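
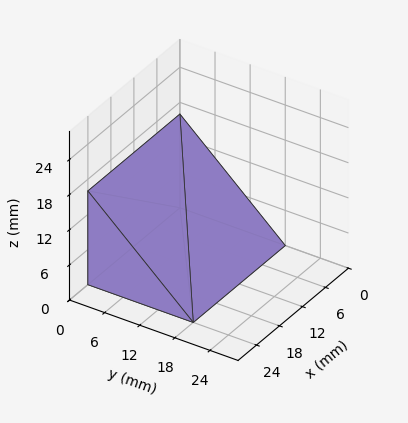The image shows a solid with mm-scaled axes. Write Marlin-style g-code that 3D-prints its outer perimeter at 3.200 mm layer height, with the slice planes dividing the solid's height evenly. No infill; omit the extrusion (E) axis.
Reading the render: the shape is a wedge (ramp): 24 × 18 mm base, rising to 16 mm along the y=0 edge and sloping linearly to z=0 at y=18 (dimensions read to the nearest mm from the axis ticks). For the g-code, the solid's height is divided into equal slices at the stated Δz and each level perimeter traced with G1 moves after a G0 lift.

; perimeter-only toolpath
G21 ; units = mm
G90 ; absolute positioning
G28 ; home
; layer 1
G0 Z3.200
G0 X0.000 Y0.000
G1 X24.000 Y0.000
G1 X24.000 Y14.400
G1 X0.000 Y14.400
G1 X0.000 Y0.000
; layer 2
G0 Z6.400
G0 X0.000 Y0.000
G1 X24.000 Y0.000
G1 X24.000 Y10.800
G1 X0.000 Y10.800
G1 X0.000 Y0.000
; layer 3
G0 Z9.600
G0 X0.000 Y0.000
G1 X24.000 Y0.000
G1 X24.000 Y7.200
G1 X0.000 Y7.200
G1 X0.000 Y0.000
; layer 4
G0 Z12.800
G0 X0.000 Y0.000
G1 X24.000 Y0.000
G1 X24.000 Y3.600
G1 X0.000 Y3.600
G1 X0.000 Y0.000
M2 ; end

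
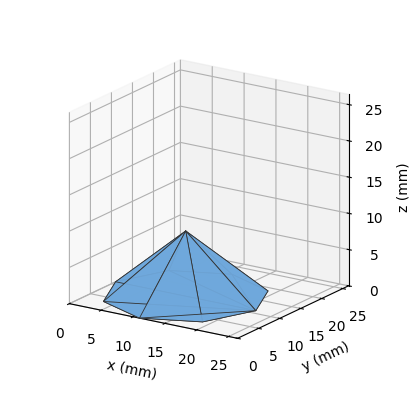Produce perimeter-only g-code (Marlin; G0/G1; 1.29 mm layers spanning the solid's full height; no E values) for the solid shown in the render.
Reading the render: the shape is a regular 8-sided pyramid, base circumscribed radius ≈ 11 mm, apex at z ≈ 9 mm (dimensions read to the nearest mm from the axis ticks). For the g-code, the solid's height is divided into equal slices at the stated Δz and each level perimeter traced with G1 moves after a G0 lift.

; perimeter-only toolpath
G21 ; units = mm
G90 ; absolute positioning
G28 ; home
; layer 1
G0 Z1.29
G0 X20.43 Y11.00
G1 X17.67 Y17.67
G1 X11.00 Y20.43
G1 X4.33 Y17.67
G1 X1.57 Y11.00
G1 X4.33 Y4.33
G1 X11.00 Y1.57
G1 X17.67 Y4.33
G1 X20.43 Y11.00
; layer 2
G0 Z2.57
G0 X18.86 Y11.00
G1 X16.56 Y16.56
G1 X11.00 Y18.86
G1 X5.44 Y16.56
G1 X3.14 Y11.00
G1 X5.44 Y5.44
G1 X11.00 Y3.14
G1 X16.56 Y5.44
G1 X18.86 Y11.00
; layer 3
G0 Z3.86
G0 X17.29 Y11.00
G1 X15.45 Y15.45
G1 X11.00 Y17.29
G1 X6.55 Y15.45
G1 X4.71 Y11.00
G1 X6.55 Y6.55
G1 X11.00 Y4.71
G1 X15.45 Y6.55
G1 X17.29 Y11.00
; layer 4
G0 Z5.14
G0 X15.71 Y11.00
G1 X14.33 Y14.33
G1 X11.00 Y15.71
G1 X7.67 Y14.33
G1 X6.29 Y11.00
G1 X7.67 Y7.67
G1 X11.00 Y6.29
G1 X14.33 Y7.67
G1 X15.71 Y11.00
; layer 5
G0 Z6.43
G0 X14.14 Y11.00
G1 X13.22 Y13.22
G1 X11.00 Y14.14
G1 X8.78 Y13.22
G1 X7.86 Y11.00
G1 X8.78 Y8.78
G1 X11.00 Y7.86
G1 X13.22 Y8.78
G1 X14.14 Y11.00
; layer 6
G0 Z7.71
G0 X12.57 Y11.00
G1 X12.11 Y12.11
G1 X11.00 Y12.57
G1 X9.89 Y12.11
G1 X9.43 Y11.00
G1 X9.89 Y9.89
G1 X11.00 Y9.43
G1 X12.11 Y9.89
G1 X12.57 Y11.00
M2 ; end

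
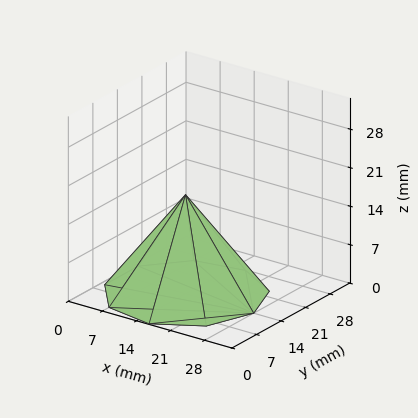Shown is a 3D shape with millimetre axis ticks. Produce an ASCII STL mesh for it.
Reading the render: the shape is a regular 9-sided pyramid, base circumscribed radius ≈ 14 mm, apex at z ≈ 18 mm (dimensions read to the nearest mm from the axis ticks). For the STL, each face is triangulated and given an outward normal.

solid part
  facet normal 0.0000 0.0000 -1.0000
    outer loop
      vertex 16.431 27.787 0.000
      vertex 24.725 22.999 0.000
      vertex 28.000 14.000 0.000
    endloop
  endfacet
  facet normal 0.0000 0.0000 -1.0000
    outer loop
      vertex 7.000 26.124 0.000
      vertex 16.431 27.787 0.000
      vertex 28.000 14.000 0.000
    endloop
  endfacet
  facet normal 0.0000 0.0000 -1.0000
    outer loop
      vertex 0.844 18.788 0.000
      vertex 7.000 26.124 0.000
      vertex 28.000 14.000 0.000
    endloop
  endfacet
  facet normal 0.0000 0.0000 -1.0000
    outer loop
      vertex 0.844 9.212 0.000
      vertex 0.844 18.788 0.000
      vertex 28.000 14.000 0.000
    endloop
  endfacet
  facet normal 0.0000 0.0000 -1.0000
    outer loop
      vertex 7.000 1.876 0.000
      vertex 0.844 9.212 0.000
      vertex 28.000 14.000 0.000
    endloop
  endfacet
  facet normal 0.0000 0.0000 -1.0000
    outer loop
      vertex 16.431 0.213 0.000
      vertex 7.000 1.876 0.000
      vertex 28.000 14.000 0.000
    endloop
  endfacet
  facet normal 0.0000 0.0000 -1.0000
    outer loop
      vertex 24.725 5.001 0.000
      vertex 16.431 0.213 0.000
      vertex 28.000 14.000 0.000
    endloop
  endfacet
  facet normal 0.7587 0.2761 0.5901
    outer loop
      vertex 28.000 14.000 0.000
      vertex 24.725 22.999 0.000
      vertex 14.000 14.000 18.000
    endloop
  endfacet
  facet normal 0.4036 0.6992 0.5901
    outer loop
      vertex 24.725 22.999 0.000
      vertex 16.431 27.787 0.000
      vertex 14.000 14.000 18.000
    endloop
  endfacet
  facet normal -0.1402 0.7951 0.5901
    outer loop
      vertex 16.431 27.787 0.000
      vertex 7.000 26.124 0.000
      vertex 14.000 14.000 18.000
    endloop
  endfacet
  facet normal -0.6185 0.5190 0.5901
    outer loop
      vertex 7.000 26.124 0.000
      vertex 0.844 18.788 0.000
      vertex 14.000 14.000 18.000
    endloop
  endfacet
  facet normal -0.8073 0.0000 0.5901
    outer loop
      vertex 0.844 18.788 0.000
      vertex 0.844 9.212 0.000
      vertex 14.000 14.000 18.000
    endloop
  endfacet
  facet normal -0.6185 -0.5190 0.5901
    outer loop
      vertex 0.844 9.212 0.000
      vertex 7.000 1.876 0.000
      vertex 14.000 14.000 18.000
    endloop
  endfacet
  facet normal -0.1402 -0.7951 0.5901
    outer loop
      vertex 7.000 1.876 0.000
      vertex 16.431 0.213 0.000
      vertex 14.000 14.000 18.000
    endloop
  endfacet
  facet normal 0.4036 -0.6992 0.5901
    outer loop
      vertex 16.431 0.213 0.000
      vertex 24.725 5.001 0.000
      vertex 14.000 14.000 18.000
    endloop
  endfacet
  facet normal 0.7587 -0.2761 0.5901
    outer loop
      vertex 24.725 5.001 0.000
      vertex 28.000 14.000 0.000
      vertex 14.000 14.000 18.000
    endloop
  endfacet
endsolid part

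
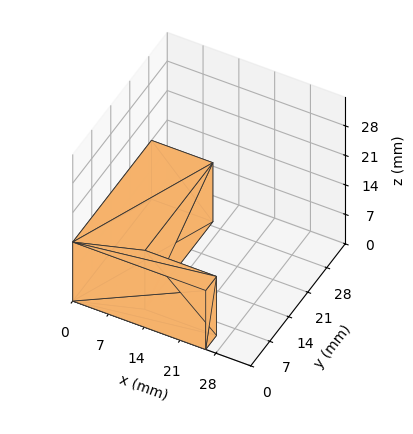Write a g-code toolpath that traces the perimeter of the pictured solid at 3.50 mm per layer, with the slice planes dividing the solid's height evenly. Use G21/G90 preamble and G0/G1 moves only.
Reading the render: the shape is an L-shaped prism: outer 26 × 29 mm, arm thicknesses ≈ 4 mm (horizontal) and 12 mm (vertical), extruded 14 mm in z (dimensions read to the nearest mm from the axis ticks). For the g-code, the solid's height is divided into equal slices at the stated Δz and each level perimeter traced with G1 moves after a G0 lift.

; perimeter-only toolpath
G21 ; units = mm
G90 ; absolute positioning
G28 ; home
; layer 1
G0 Z3.50
G0 X0.00 Y0.00
G1 X26.00 Y0.00
G1 X26.00 Y4.00
G1 X12.00 Y4.00
G1 X12.00 Y29.00
G1 X0.00 Y29.00
G1 X0.00 Y0.00
; layer 2
G0 Z7.00
G0 X0.00 Y0.00
G1 X26.00 Y0.00
G1 X26.00 Y4.00
G1 X12.00 Y4.00
G1 X12.00 Y29.00
G1 X0.00 Y29.00
G1 X0.00 Y0.00
; layer 3
G0 Z10.50
G0 X0.00 Y0.00
G1 X26.00 Y0.00
G1 X26.00 Y4.00
G1 X12.00 Y4.00
G1 X12.00 Y29.00
G1 X0.00 Y29.00
G1 X0.00 Y0.00
; layer 4
G0 Z14.00
G0 X0.00 Y0.00
G1 X26.00 Y0.00
G1 X26.00 Y4.00
G1 X12.00 Y4.00
G1 X12.00 Y29.00
G1 X0.00 Y29.00
G1 X0.00 Y0.00
M2 ; end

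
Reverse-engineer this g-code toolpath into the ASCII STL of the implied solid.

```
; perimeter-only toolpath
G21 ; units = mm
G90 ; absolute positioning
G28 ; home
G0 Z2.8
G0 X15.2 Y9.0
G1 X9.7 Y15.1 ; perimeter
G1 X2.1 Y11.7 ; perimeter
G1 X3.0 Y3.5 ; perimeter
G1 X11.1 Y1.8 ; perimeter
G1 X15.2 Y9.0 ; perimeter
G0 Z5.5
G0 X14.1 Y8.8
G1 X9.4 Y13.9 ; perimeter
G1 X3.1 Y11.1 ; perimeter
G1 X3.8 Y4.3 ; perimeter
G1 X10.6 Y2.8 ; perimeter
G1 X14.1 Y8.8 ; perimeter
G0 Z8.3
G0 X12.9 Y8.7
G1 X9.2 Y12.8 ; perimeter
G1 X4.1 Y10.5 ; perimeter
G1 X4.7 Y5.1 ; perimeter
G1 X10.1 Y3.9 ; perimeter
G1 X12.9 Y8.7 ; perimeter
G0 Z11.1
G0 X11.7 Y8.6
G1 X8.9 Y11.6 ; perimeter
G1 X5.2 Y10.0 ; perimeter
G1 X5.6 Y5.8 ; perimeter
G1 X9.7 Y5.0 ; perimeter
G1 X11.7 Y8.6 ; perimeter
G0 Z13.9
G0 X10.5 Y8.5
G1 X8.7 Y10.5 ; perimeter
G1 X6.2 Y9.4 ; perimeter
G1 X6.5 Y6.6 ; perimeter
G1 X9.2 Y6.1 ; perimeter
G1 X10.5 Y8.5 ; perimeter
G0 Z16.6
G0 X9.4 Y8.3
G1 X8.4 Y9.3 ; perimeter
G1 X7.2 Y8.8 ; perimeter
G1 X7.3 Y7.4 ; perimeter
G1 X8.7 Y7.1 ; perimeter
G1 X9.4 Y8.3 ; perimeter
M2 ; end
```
solid part
  facet normal 0.0000 0.0000 -1.0000
    outer loop
      vertex 1.1 12.3 0.0
      vertex 9.9 16.2 0.0
      vertex 16.4 9.1 0.0
    endloop
  endfacet
  facet normal 0.0000 0.0000 -1.0000
    outer loop
      vertex 2.1 2.7 0.0
      vertex 1.1 12.3 0.0
      vertex 16.4 9.1 0.0
    endloop
  endfacet
  facet normal 0.0000 0.0000 -1.0000
    outer loop
      vertex 11.6 0.7 0.0
      vertex 2.1 2.7 0.0
      vertex 16.4 9.1 0.0
    endloop
  endfacet
  facet normal 0.6977 0.6387 0.3245
    outer loop
      vertex 16.4 9.1 0.0
      vertex 9.9 16.2 0.0
      vertex 8.2 8.2 19.4
    endloop
  endfacet
  facet normal -0.3834 0.8652 0.3232
    outer loop
      vertex 9.9 16.2 0.0
      vertex 1.1 12.3 0.0
      vertex 8.2 8.2 19.4
    endloop
  endfacet
  facet normal -0.9411 -0.0980 0.3237
    outer loop
      vertex 1.1 12.3 0.0
      vertex 2.1 2.7 0.0
      vertex 8.2 8.2 19.4
    endloop
  endfacet
  facet normal -0.1949 -0.9258 0.3238
    outer loop
      vertex 2.1 2.7 0.0
      vertex 11.6 0.7 0.0
      vertex 8.2 8.2 19.4
    endloop
  endfacet
  facet normal 0.8210 -0.4692 0.3253
    outer loop
      vertex 11.6 0.7 0.0
      vertex 16.4 9.1 0.0
      vertex 8.2 8.2 19.4
    endloop
  endfacet
endsolid part

The G0 Z moves step by Δz≈2.8 mm. The G1 loops shrink linearly with z, so the solid tapers from its base footprint up to z≈19.4. Closing with a flat bottom cap and the tapered top and triangulating gives 8 facets — a regular 5-sided pyramid, base circumscribed radius ≈ 8.2 mm, apex at z ≈ 19.4 mm.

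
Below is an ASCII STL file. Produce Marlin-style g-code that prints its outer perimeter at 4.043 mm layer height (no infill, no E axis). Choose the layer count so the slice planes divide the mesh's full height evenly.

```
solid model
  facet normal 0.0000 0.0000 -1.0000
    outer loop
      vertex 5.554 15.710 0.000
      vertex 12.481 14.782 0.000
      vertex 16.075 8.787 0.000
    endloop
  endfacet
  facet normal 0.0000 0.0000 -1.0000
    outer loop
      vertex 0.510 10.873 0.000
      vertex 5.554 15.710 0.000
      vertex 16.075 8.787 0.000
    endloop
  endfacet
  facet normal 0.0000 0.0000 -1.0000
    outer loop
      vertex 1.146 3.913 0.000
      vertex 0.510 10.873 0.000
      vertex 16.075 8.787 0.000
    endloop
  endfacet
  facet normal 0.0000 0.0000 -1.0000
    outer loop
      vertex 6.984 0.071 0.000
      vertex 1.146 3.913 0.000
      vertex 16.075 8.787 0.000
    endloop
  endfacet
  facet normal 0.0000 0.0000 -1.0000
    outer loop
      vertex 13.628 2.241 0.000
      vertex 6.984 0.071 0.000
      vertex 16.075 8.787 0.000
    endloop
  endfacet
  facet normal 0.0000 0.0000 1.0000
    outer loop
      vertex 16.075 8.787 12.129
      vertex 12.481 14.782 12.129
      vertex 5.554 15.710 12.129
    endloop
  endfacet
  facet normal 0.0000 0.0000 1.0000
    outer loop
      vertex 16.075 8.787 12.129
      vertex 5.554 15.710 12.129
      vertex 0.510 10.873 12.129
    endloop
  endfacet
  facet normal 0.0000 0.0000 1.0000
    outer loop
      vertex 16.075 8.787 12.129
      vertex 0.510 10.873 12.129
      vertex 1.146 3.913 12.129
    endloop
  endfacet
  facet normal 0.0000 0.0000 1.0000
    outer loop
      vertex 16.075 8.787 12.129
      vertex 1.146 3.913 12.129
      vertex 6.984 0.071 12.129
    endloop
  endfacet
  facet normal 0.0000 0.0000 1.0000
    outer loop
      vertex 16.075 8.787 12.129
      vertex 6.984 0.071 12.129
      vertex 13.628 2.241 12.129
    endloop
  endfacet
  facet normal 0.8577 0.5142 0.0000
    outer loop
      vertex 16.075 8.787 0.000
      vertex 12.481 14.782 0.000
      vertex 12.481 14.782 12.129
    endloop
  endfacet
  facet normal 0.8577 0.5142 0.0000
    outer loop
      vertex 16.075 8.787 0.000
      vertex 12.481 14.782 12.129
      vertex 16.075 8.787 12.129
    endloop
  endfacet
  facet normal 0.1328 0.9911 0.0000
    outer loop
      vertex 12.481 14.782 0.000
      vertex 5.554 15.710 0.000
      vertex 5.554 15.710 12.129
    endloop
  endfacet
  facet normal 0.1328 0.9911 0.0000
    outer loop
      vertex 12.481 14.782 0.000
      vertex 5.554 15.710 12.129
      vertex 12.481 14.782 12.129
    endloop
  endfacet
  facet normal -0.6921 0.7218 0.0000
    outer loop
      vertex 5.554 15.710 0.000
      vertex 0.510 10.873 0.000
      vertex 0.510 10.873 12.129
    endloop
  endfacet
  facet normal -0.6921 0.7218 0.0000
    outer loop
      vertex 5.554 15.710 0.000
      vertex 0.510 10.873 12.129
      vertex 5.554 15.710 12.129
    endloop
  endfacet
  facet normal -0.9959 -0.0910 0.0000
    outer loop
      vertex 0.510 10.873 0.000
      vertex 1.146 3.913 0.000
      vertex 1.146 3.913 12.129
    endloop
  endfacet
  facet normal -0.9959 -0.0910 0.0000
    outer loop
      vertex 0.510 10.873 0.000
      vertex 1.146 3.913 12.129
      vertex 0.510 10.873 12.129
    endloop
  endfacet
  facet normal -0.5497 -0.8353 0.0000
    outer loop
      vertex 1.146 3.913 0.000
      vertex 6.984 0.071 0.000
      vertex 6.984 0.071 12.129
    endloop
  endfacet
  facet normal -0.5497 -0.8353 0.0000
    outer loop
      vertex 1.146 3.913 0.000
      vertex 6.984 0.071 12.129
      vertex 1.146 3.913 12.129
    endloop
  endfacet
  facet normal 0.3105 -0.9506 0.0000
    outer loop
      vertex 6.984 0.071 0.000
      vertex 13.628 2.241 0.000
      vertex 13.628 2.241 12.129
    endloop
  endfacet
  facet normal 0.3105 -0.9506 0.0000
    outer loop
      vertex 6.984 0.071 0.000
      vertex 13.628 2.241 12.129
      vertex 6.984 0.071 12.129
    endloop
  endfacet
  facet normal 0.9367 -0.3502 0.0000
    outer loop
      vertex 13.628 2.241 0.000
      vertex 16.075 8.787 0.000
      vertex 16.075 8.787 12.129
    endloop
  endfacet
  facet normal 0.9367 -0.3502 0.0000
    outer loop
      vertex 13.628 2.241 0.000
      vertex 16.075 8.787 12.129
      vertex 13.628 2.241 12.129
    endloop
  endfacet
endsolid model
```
; perimeter-only toolpath
G21 ; units = mm
G90 ; absolute positioning
G28 ; home
; layer 1
G0 Z4.043
G0 X16.075 Y8.787
G1 X12.481 Y14.782
G1 X5.554 Y15.710
G1 X0.510 Y10.873
G1 X1.146 Y3.913
G1 X6.984 Y0.071
G1 X13.628 Y2.241
G1 X16.075 Y8.787
; layer 2
G0 Z8.086
G0 X16.075 Y8.787
G1 X12.481 Y14.782
G1 X5.554 Y15.710
G1 X0.510 Y10.873
G1 X1.146 Y3.913
G1 X6.984 Y0.071
G1 X13.628 Y2.241
G1 X16.075 Y8.787
; layer 3
G0 Z12.129
G0 X16.075 Y8.787
G1 X12.481 Y14.782
G1 X5.554 Y15.710
G1 X0.510 Y10.873
G1 X1.146 Y3.913
G1 X6.984 Y0.071
G1 X13.628 Y2.241
G1 X16.075 Y8.787
M2 ; end

The solid is a regular 7-sided prism (a cylinder approximated with 7 flat sides), circumscribed radius ≈ 8.05 mm, height ≈ 12.1 mm. Slicing at Δz = 4.043 mm — 3 equal slices spanning the solid's height, so layer i sits at z = i·h/3 — gives 3 non-empty perimeters. Each is a 7-segment closed polygon; G0 lifts to the layer z and rapids to the start vertex, then G1 traces the edges.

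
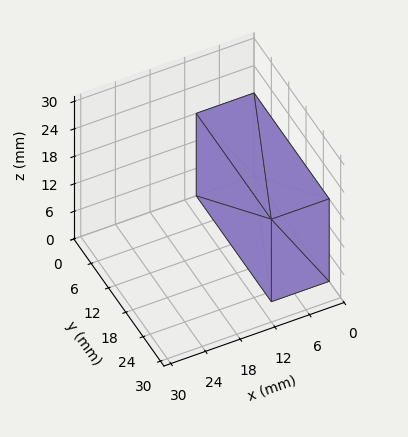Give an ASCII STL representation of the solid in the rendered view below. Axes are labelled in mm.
Reading the render: the shape is a rectangular box, roughly 10 × 26 mm footprint and 18 mm tall (dimensions read to the nearest mm from the axis ticks). For the STL, each face is triangulated and given an outward normal.

solid part
  facet normal 0.0000 0.0000 -1.0000
    outer loop
      vertex 10.00 26.00 0.00
      vertex 10.00 0.00 0.00
      vertex 0.00 0.00 0.00
    endloop
  endfacet
  facet normal 0.0000 0.0000 -1.0000
    outer loop
      vertex 0.00 26.00 0.00
      vertex 10.00 26.00 0.00
      vertex 0.00 0.00 0.00
    endloop
  endfacet
  facet normal 0.0000 0.0000 1.0000
    outer loop
      vertex 0.00 0.00 18.00
      vertex 10.00 0.00 18.00
      vertex 10.00 26.00 18.00
    endloop
  endfacet
  facet normal 0.0000 0.0000 1.0000
    outer loop
      vertex 0.00 0.00 18.00
      vertex 10.00 26.00 18.00
      vertex 0.00 26.00 18.00
    endloop
  endfacet
  facet normal 0.0000 -1.0000 0.0000
    outer loop
      vertex 0.00 0.00 0.00
      vertex 10.00 0.00 0.00
      vertex 10.00 0.00 18.00
    endloop
  endfacet
  facet normal 0.0000 -1.0000 0.0000
    outer loop
      vertex 0.00 0.00 0.00
      vertex 10.00 0.00 18.00
      vertex 0.00 0.00 18.00
    endloop
  endfacet
  facet normal 0.0000 1.0000 0.0000
    outer loop
      vertex 10.00 26.00 18.00
      vertex 10.00 26.00 0.00
      vertex 0.00 26.00 0.00
    endloop
  endfacet
  facet normal 0.0000 1.0000 0.0000
    outer loop
      vertex 0.00 26.00 18.00
      vertex 10.00 26.00 18.00
      vertex 0.00 26.00 0.00
    endloop
  endfacet
  facet normal -1.0000 0.0000 0.0000
    outer loop
      vertex 0.00 26.00 18.00
      vertex 0.00 26.00 0.00
      vertex 0.00 0.00 0.00
    endloop
  endfacet
  facet normal -1.0000 0.0000 0.0000
    outer loop
      vertex 0.00 0.00 18.00
      vertex 0.00 26.00 18.00
      vertex 0.00 0.00 0.00
    endloop
  endfacet
  facet normal 1.0000 0.0000 0.0000
    outer loop
      vertex 10.00 0.00 0.00
      vertex 10.00 26.00 0.00
      vertex 10.00 26.00 18.00
    endloop
  endfacet
  facet normal 1.0000 0.0000 0.0000
    outer loop
      vertex 10.00 0.00 0.00
      vertex 10.00 26.00 18.00
      vertex 10.00 0.00 18.00
    endloop
  endfacet
endsolid part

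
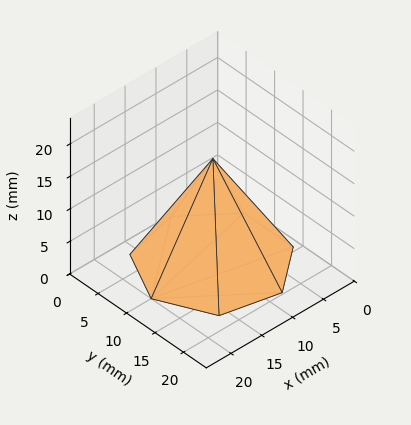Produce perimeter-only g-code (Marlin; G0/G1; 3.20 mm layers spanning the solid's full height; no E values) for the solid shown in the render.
Reading the render: the shape is a regular 7-sided pyramid, base circumscribed radius ≈ 10 mm, apex at z ≈ 16 mm (dimensions read to the nearest mm from the axis ticks). For the g-code, the solid's height is divided into equal slices at the stated Δz and each level perimeter traced with G1 moves after a G0 lift.

; perimeter-only toolpath
G21 ; units = mm
G90 ; absolute positioning
G28 ; home
; layer 1
G0 Z3.20
G0 X18.00 Y10.00
G1 X14.98 Y16.26
G1 X8.22 Y17.80
G1 X2.79 Y13.47
G1 X2.79 Y6.53
G1 X8.22 Y2.20
G1 X14.98 Y3.74
G1 X18.00 Y10.00
; layer 2
G0 Z6.40
G0 X16.00 Y10.00
G1 X13.74 Y14.69
G1 X8.66 Y15.85
G1 X4.59 Y12.60
G1 X4.59 Y7.40
G1 X8.66 Y4.15
G1 X13.74 Y5.31
G1 X16.00 Y10.00
; layer 3
G0 Z9.60
G0 X14.00 Y10.00
G1 X12.49 Y13.13
G1 X9.11 Y13.90
G1 X6.40 Y11.74
G1 X6.40 Y8.26
G1 X9.11 Y6.10
G1 X12.49 Y6.87
G1 X14.00 Y10.00
; layer 4
G0 Z12.80
G0 X12.00 Y10.00
G1 X11.25 Y11.56
G1 X9.55 Y11.95
G1 X8.20 Y10.87
G1 X8.20 Y9.13
G1 X9.55 Y8.05
G1 X11.25 Y8.44
G1 X12.00 Y10.00
M2 ; end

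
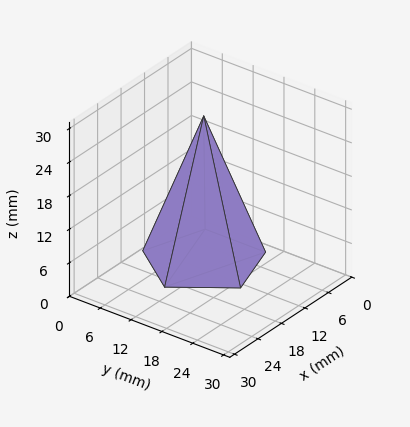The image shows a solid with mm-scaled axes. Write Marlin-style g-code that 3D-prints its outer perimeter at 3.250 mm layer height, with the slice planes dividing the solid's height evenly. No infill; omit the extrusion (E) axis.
Reading the render: the shape is a regular 5-sided pyramid, base circumscribed radius ≈ 10 mm, apex at z ≈ 26 mm (dimensions read to the nearest mm from the axis ticks). For the g-code, the solid's height is divided into equal slices at the stated Δz and each level perimeter traced with G1 moves after a G0 lift.

; perimeter-only toolpath
G21 ; units = mm
G90 ; absolute positioning
G28 ; home
; layer 1
G0 Z3.250
G0 X18.750 Y10.000
G1 X12.704 Y18.322
G1 X2.921 Y15.143
G1 X2.921 Y4.857
G1 X12.704 Y1.678
G1 X18.750 Y10.000
; layer 2
G0 Z6.500
G0 X17.500 Y10.000
G1 X12.317 Y17.133
G1 X3.933 Y14.409
G1 X3.933 Y5.591
G1 X12.317 Y2.867
G1 X17.500 Y10.000
; layer 3
G0 Z9.750
G0 X16.250 Y10.000
G1 X11.931 Y15.944
G1 X4.944 Y13.674
G1 X4.944 Y6.326
G1 X11.931 Y4.056
G1 X16.250 Y10.000
; layer 4
G0 Z13.000
G0 X15.000 Y10.000
G1 X11.545 Y14.755
G1 X5.955 Y12.939
G1 X5.955 Y7.061
G1 X11.545 Y5.245
G1 X15.000 Y10.000
; layer 5
G0 Z16.250
G0 X13.750 Y10.000
G1 X11.159 Y13.567
G1 X6.966 Y12.204
G1 X6.966 Y7.796
G1 X11.159 Y6.433
G1 X13.750 Y10.000
; layer 6
G0 Z19.500
G0 X12.500 Y10.000
G1 X10.773 Y12.378
G1 X7.978 Y11.470
G1 X7.978 Y8.530
G1 X10.773 Y7.622
G1 X12.500 Y10.000
; layer 7
G0 Z22.750
G0 X11.250 Y10.000
G1 X10.386 Y11.189
G1 X8.989 Y10.735
G1 X8.989 Y9.265
G1 X10.386 Y8.811
G1 X11.250 Y10.000
M2 ; end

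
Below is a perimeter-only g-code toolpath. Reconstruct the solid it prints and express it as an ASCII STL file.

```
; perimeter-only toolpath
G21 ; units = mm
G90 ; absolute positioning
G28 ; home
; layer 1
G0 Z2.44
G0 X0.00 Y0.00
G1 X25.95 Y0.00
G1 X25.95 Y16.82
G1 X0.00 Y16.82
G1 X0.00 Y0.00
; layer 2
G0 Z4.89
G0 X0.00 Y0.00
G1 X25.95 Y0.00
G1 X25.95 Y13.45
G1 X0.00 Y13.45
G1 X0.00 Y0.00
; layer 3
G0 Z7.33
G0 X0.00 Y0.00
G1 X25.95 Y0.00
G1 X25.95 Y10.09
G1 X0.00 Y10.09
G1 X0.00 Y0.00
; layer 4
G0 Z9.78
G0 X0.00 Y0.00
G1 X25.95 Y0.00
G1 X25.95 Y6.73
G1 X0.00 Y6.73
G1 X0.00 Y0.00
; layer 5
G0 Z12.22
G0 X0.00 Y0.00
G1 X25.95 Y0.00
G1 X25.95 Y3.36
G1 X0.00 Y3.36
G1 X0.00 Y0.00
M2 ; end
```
solid part
  facet normal 0.0000 0.0000 -1.0000
    outer loop
      vertex 25.95 20.18 0.00
      vertex 25.95 0.00 0.00
      vertex 0.00 0.00 0.00
    endloop
  endfacet
  facet normal 0.0000 0.0000 -1.0000
    outer loop
      vertex 0.00 20.18 0.00
      vertex 25.95 20.18 0.00
      vertex 0.00 0.00 0.00
    endloop
  endfacet
  facet normal 0.0000 -1.0000 0.0000
    outer loop
      vertex 0.00 0.00 0.00
      vertex 25.95 0.00 0.00
      vertex 25.95 0.00 14.67
    endloop
  endfacet
  facet normal 0.0000 -1.0000 0.0000
    outer loop
      vertex 0.00 0.00 0.00
      vertex 25.95 0.00 14.67
      vertex 0.00 0.00 14.67
    endloop
  endfacet
  facet normal 0.0000 0.5880 0.8089
    outer loop
      vertex 0.00 0.00 14.67
      vertex 25.95 0.00 14.67
      vertex 25.95 20.18 0.00
    endloop
  endfacet
  facet normal 0.0000 0.5880 0.8089
    outer loop
      vertex 0.00 0.00 14.67
      vertex 25.95 20.18 0.00
      vertex 0.00 20.18 0.00
    endloop
  endfacet
  facet normal -1.0000 0.0000 0.0000
    outer loop
      vertex 0.00 0.00 14.67
      vertex 0.00 20.18 0.00
      vertex 0.00 0.00 0.00
    endloop
  endfacet
  facet normal 1.0000 0.0000 0.0000
    outer loop
      vertex 25.95 0.00 0.00
      vertex 25.95 20.18 0.00
      vertex 25.95 0.00 14.67
    endloop
  endfacet
endsolid part

The G0 Z moves step by Δz≈2.44 mm. The G1 loops shrink linearly with z, so the solid tapers from its base footprint up to z≈14.7. Closing with a flat bottom cap and the tapered top and triangulating gives 8 facets — a wedge (ramp): 25.9 × 20.2 mm base, rising to 14.7 mm along the y=0 edge and sloping linearly to z=0 at y=20.2.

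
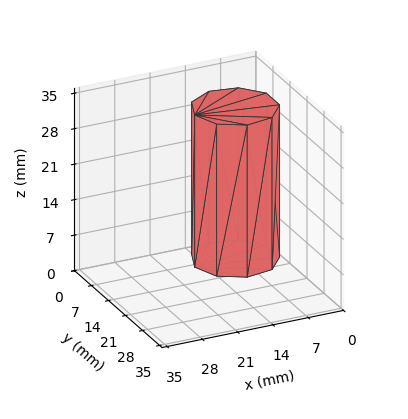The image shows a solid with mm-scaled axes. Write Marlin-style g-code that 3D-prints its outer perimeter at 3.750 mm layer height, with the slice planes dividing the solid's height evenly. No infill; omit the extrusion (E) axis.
Reading the render: the shape is a regular 9-sided prism (a cylinder approximated with 9 flat sides), circumscribed radius ≈ 8 mm, height ≈ 30 mm (dimensions read to the nearest mm from the axis ticks). For the g-code, the solid's height is divided into equal slices at the stated Δz and each level perimeter traced with G1 moves after a G0 lift.

; perimeter-only toolpath
G21 ; units = mm
G90 ; absolute positioning
G28 ; home
; layer 1
G0 Z3.750
G0 X16.000 Y8.000
G1 X14.128 Y13.142
G1 X9.389 Y15.878
G1 X4.000 Y14.928
G1 X0.482 Y10.736
G1 X0.482 Y5.264
G1 X4.000 Y1.072
G1 X9.389 Y0.122
G1 X14.128 Y2.858
G1 X16.000 Y8.000
; layer 2
G0 Z7.500
G0 X16.000 Y8.000
G1 X14.128 Y13.142
G1 X9.389 Y15.878
G1 X4.000 Y14.928
G1 X0.482 Y10.736
G1 X0.482 Y5.264
G1 X4.000 Y1.072
G1 X9.389 Y0.122
G1 X14.128 Y2.858
G1 X16.000 Y8.000
; layer 3
G0 Z11.250
G0 X16.000 Y8.000
G1 X14.128 Y13.142
G1 X9.389 Y15.878
G1 X4.000 Y14.928
G1 X0.482 Y10.736
G1 X0.482 Y5.264
G1 X4.000 Y1.072
G1 X9.389 Y0.122
G1 X14.128 Y2.858
G1 X16.000 Y8.000
; layer 4
G0 Z15.000
G0 X16.000 Y8.000
G1 X14.128 Y13.142
G1 X9.389 Y15.878
G1 X4.000 Y14.928
G1 X0.482 Y10.736
G1 X0.482 Y5.264
G1 X4.000 Y1.072
G1 X9.389 Y0.122
G1 X14.128 Y2.858
G1 X16.000 Y8.000
; layer 5
G0 Z18.750
G0 X16.000 Y8.000
G1 X14.128 Y13.142
G1 X9.389 Y15.878
G1 X4.000 Y14.928
G1 X0.482 Y10.736
G1 X0.482 Y5.264
G1 X4.000 Y1.072
G1 X9.389 Y0.122
G1 X14.128 Y2.858
G1 X16.000 Y8.000
; layer 6
G0 Z22.500
G0 X16.000 Y8.000
G1 X14.128 Y13.142
G1 X9.389 Y15.878
G1 X4.000 Y14.928
G1 X0.482 Y10.736
G1 X0.482 Y5.264
G1 X4.000 Y1.072
G1 X9.389 Y0.122
G1 X14.128 Y2.858
G1 X16.000 Y8.000
; layer 7
G0 Z26.250
G0 X16.000 Y8.000
G1 X14.128 Y13.142
G1 X9.389 Y15.878
G1 X4.000 Y14.928
G1 X0.482 Y10.736
G1 X0.482 Y5.264
G1 X4.000 Y1.072
G1 X9.389 Y0.122
G1 X14.128 Y2.858
G1 X16.000 Y8.000
; layer 8
G0 Z30.000
G0 X16.000 Y8.000
G1 X14.128 Y13.142
G1 X9.389 Y15.878
G1 X4.000 Y14.928
G1 X0.482 Y10.736
G1 X0.482 Y5.264
G1 X4.000 Y1.072
G1 X9.389 Y0.122
G1 X14.128 Y2.858
G1 X16.000 Y8.000
M2 ; end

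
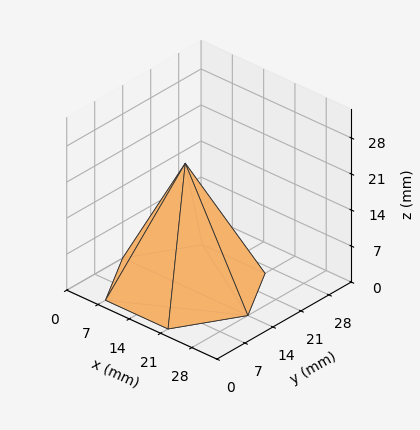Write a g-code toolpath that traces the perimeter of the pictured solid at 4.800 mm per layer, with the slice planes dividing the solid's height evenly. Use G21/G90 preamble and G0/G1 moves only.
Reading the render: the shape is a regular 6-sided pyramid, base circumscribed radius ≈ 14 mm, apex at z ≈ 24 mm (dimensions read to the nearest mm from the axis ticks). For the g-code, the solid's height is divided into equal slices at the stated Δz and each level perimeter traced with G1 moves after a G0 lift.

; perimeter-only toolpath
G21 ; units = mm
G90 ; absolute positioning
G28 ; home
; layer 1
G0 Z4.800
G0 X25.200 Y14.000
G1 X19.600 Y23.699
G1 X8.400 Y23.699
G1 X2.800 Y14.000
G1 X8.400 Y4.301
G1 X19.600 Y4.301
G1 X25.200 Y14.000
; layer 2
G0 Z9.600
G0 X22.400 Y14.000
G1 X18.200 Y21.274
G1 X9.800 Y21.274
G1 X5.600 Y14.000
G1 X9.800 Y6.726
G1 X18.200 Y6.726
G1 X22.400 Y14.000
; layer 3
G0 Z14.400
G0 X19.600 Y14.000
G1 X16.800 Y18.850
G1 X11.200 Y18.850
G1 X8.400 Y14.000
G1 X11.200 Y9.150
G1 X16.800 Y9.150
G1 X19.600 Y14.000
; layer 4
G0 Z19.200
G0 X16.800 Y14.000
G1 X15.400 Y16.425
G1 X12.600 Y16.425
G1 X11.200 Y14.000
G1 X12.600 Y11.575
G1 X15.400 Y11.575
G1 X16.800 Y14.000
M2 ; end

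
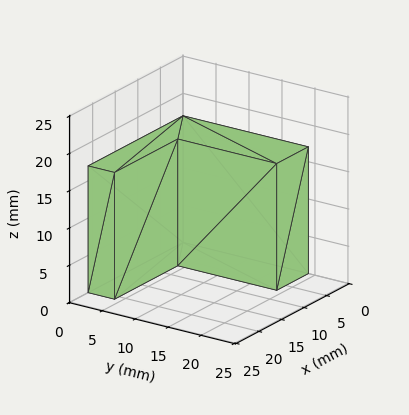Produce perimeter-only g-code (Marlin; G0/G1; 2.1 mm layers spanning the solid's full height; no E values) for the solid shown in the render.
Reading the render: the shape is an L-shaped prism: outer 21 × 19 mm, arm thicknesses ≈ 4 mm (horizontal) and 7 mm (vertical), extruded 17 mm in z (dimensions read to the nearest mm from the axis ticks). For the g-code, the solid's height is divided into equal slices at the stated Δz and each level perimeter traced with G1 moves after a G0 lift.

; perimeter-only toolpath
G21 ; units = mm
G90 ; absolute positioning
G28 ; home
; layer 1
G0 Z2.1
G0 X0.0 Y0.0
G1 X21.0 Y0.0
G1 X21.0 Y4.0
G1 X7.0 Y4.0
G1 X7.0 Y19.0
G1 X0.0 Y19.0
G1 X0.0 Y0.0
; layer 2
G0 Z4.2
G0 X0.0 Y0.0
G1 X21.0 Y0.0
G1 X21.0 Y4.0
G1 X7.0 Y4.0
G1 X7.0 Y19.0
G1 X0.0 Y19.0
G1 X0.0 Y0.0
; layer 3
G0 Z6.4
G0 X0.0 Y0.0
G1 X21.0 Y0.0
G1 X21.0 Y4.0
G1 X7.0 Y4.0
G1 X7.0 Y19.0
G1 X0.0 Y19.0
G1 X0.0 Y0.0
; layer 4
G0 Z8.5
G0 X0.0 Y0.0
G1 X21.0 Y0.0
G1 X21.0 Y4.0
G1 X7.0 Y4.0
G1 X7.0 Y19.0
G1 X0.0 Y19.0
G1 X0.0 Y0.0
; layer 5
G0 Z10.6
G0 X0.0 Y0.0
G1 X21.0 Y0.0
G1 X21.0 Y4.0
G1 X7.0 Y4.0
G1 X7.0 Y19.0
G1 X0.0 Y19.0
G1 X0.0 Y0.0
; layer 6
G0 Z12.8
G0 X0.0 Y0.0
G1 X21.0 Y0.0
G1 X21.0 Y4.0
G1 X7.0 Y4.0
G1 X7.0 Y19.0
G1 X0.0 Y19.0
G1 X0.0 Y0.0
; layer 7
G0 Z14.9
G0 X0.0 Y0.0
G1 X21.0 Y0.0
G1 X21.0 Y4.0
G1 X7.0 Y4.0
G1 X7.0 Y19.0
G1 X0.0 Y19.0
G1 X0.0 Y0.0
; layer 8
G0 Z17.0
G0 X0.0 Y0.0
G1 X21.0 Y0.0
G1 X21.0 Y4.0
G1 X7.0 Y4.0
G1 X7.0 Y19.0
G1 X0.0 Y19.0
G1 X0.0 Y0.0
M2 ; end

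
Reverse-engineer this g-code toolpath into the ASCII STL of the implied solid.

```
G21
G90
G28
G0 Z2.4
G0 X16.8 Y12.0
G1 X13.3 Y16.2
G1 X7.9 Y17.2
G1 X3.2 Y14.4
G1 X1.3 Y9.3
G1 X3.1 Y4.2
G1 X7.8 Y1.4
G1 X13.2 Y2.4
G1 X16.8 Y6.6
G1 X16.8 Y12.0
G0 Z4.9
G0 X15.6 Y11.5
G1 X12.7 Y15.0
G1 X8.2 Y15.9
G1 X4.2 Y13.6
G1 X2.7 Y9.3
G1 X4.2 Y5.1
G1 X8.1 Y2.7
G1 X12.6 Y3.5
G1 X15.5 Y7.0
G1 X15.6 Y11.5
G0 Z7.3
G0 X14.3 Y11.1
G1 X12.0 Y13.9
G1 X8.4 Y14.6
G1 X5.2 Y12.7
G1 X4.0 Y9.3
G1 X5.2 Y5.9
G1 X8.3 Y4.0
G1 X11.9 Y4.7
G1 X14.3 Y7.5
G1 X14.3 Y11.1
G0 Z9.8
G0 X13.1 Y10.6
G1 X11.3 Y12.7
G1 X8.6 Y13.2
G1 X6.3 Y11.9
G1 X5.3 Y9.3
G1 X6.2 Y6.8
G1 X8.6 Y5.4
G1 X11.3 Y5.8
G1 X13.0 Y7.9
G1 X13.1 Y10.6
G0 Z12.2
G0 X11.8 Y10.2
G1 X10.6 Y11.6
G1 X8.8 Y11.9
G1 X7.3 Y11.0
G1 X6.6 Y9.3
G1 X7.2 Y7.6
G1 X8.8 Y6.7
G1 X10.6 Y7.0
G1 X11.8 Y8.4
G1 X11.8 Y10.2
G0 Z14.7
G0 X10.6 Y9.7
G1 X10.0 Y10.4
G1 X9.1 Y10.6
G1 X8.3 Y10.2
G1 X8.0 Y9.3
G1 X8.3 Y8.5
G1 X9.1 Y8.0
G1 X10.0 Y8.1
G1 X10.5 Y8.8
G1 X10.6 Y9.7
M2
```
solid part
  facet normal 0.0000 0.0000 -1.0000
    outer loop
      vertex 7.7 18.5 0.0
      vertex 14.0 17.3 0.0
      vertex 18.1 12.4 0.0
    endloop
  endfacet
  facet normal 0.0000 0.0000 -1.0000
    outer loop
      vertex 2.2 15.3 0.0
      vertex 7.7 18.5 0.0
      vertex 18.1 12.4 0.0
    endloop
  endfacet
  facet normal 0.0000 0.0000 -1.0000
    outer loop
      vertex 0.0 9.3 0.0
      vertex 2.2 15.3 0.0
      vertex 18.1 12.4 0.0
    endloop
  endfacet
  facet normal 0.0000 0.0000 -1.0000
    outer loop
      vertex 2.1 3.4 0.0
      vertex 0.0 9.3 0.0
      vertex 18.1 12.4 0.0
    endloop
  endfacet
  facet normal 0.0000 0.0000 -1.0000
    outer loop
      vertex 7.6 0.1 0.0
      vertex 2.1 3.4 0.0
      vertex 18.1 12.4 0.0
    endloop
  endfacet
  facet normal 0.0000 0.0000 -1.0000
    outer loop
      vertex 13.9 1.2 0.0
      vertex 7.6 0.1 0.0
      vertex 18.1 12.4 0.0
    endloop
  endfacet
  facet normal 0.0000 0.0000 -1.0000
    outer loop
      vertex 18.0 6.1 0.0
      vertex 13.9 1.2 0.0
      vertex 18.1 12.4 0.0
    endloop
  endfacet
  facet normal 0.6829 0.5714 0.4550
    outer loop
      vertex 18.1 12.4 0.0
      vertex 14.0 17.3 0.0
      vertex 9.3 9.3 17.1
    endloop
  endfacet
  facet normal 0.1666 0.8747 0.4550
    outer loop
      vertex 14.0 17.3 0.0
      vertex 7.7 18.5 0.0
      vertex 9.3 9.3 17.1
    endloop
  endfacet
  facet normal -0.4476 0.7693 0.4558
    outer loop
      vertex 7.7 18.5 0.0
      vertex 2.2 15.3 0.0
      vertex 9.3 9.3 17.1
    endloop
  endfacet
  facet normal -0.8362 0.3066 0.4548
    outer loop
      vertex 2.2 15.3 0.0
      vertex 0.0 9.3 0.0
      vertex 9.3 9.3 17.1
    endloop
  endfacet
  facet normal -0.8385 -0.2984 0.4560
    outer loop
      vertex 0.0 9.3 0.0
      vertex 2.1 3.4 0.0
      vertex 9.3 9.3 17.1
    endloop
  endfacet
  facet normal -0.4579 -0.7631 0.4561
    outer loop
      vertex 2.1 3.4 0.0
      vertex 7.6 0.1 0.0
      vertex 9.3 9.3 17.1
    endloop
  endfacet
  facet normal 0.1530 -0.8765 0.4564
    outer loop
      vertex 7.6 0.1 0.0
      vertex 13.9 1.2 0.0
      vertex 9.3 9.3 17.1
    endloop
  endfacet
  facet normal 0.6831 -0.5716 0.4545
    outer loop
      vertex 13.9 1.2 0.0
      vertex 18.0 6.1 0.0
      vertex 9.3 9.3 17.1
    endloop
  endfacet
  facet normal 0.8901 -0.0141 0.4555
    outer loop
      vertex 18.0 6.1 0.0
      vertex 18.1 12.4 0.0
      vertex 9.3 9.3 17.1
    endloop
  endfacet
endsolid part

The G0 Z moves step by Δz≈2.4 mm. The G1 loops shrink linearly with z, so the solid tapers from its base footprint up to z≈17.1. Closing with a flat bottom cap and the tapered top and triangulating gives 16 facets — a regular 9-sided pyramid, base circumscribed radius ≈ 9.3 mm, apex at z ≈ 17.1 mm.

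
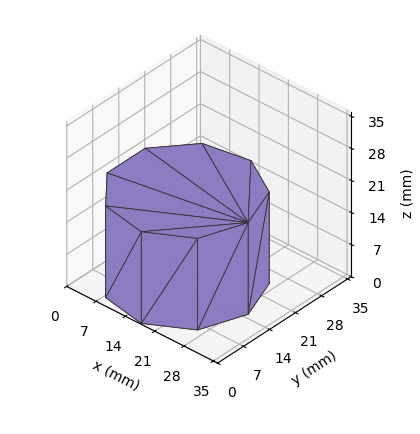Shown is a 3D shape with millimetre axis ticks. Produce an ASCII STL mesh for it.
Reading the render: the shape is a regular 9-sided prism (a cylinder approximated with 9 flat sides), circumscribed radius ≈ 15 mm, height ≈ 20 mm (dimensions read to the nearest mm from the axis ticks). For the STL, each face is triangulated and given an outward normal.

solid part
  facet normal 0.0000 0.0000 -1.0000
    outer loop
      vertex 17.60 29.77 0.00
      vertex 26.49 24.64 0.00
      vertex 30.00 15.00 0.00
    endloop
  endfacet
  facet normal 0.0000 0.0000 -1.0000
    outer loop
      vertex 7.50 27.99 0.00
      vertex 17.60 29.77 0.00
      vertex 30.00 15.00 0.00
    endloop
  endfacet
  facet normal 0.0000 0.0000 -1.0000
    outer loop
      vertex 0.90 20.13 0.00
      vertex 7.50 27.99 0.00
      vertex 30.00 15.00 0.00
    endloop
  endfacet
  facet normal 0.0000 0.0000 -1.0000
    outer loop
      vertex 0.90 9.87 0.00
      vertex 0.90 20.13 0.00
      vertex 30.00 15.00 0.00
    endloop
  endfacet
  facet normal 0.0000 0.0000 -1.0000
    outer loop
      vertex 7.50 2.01 0.00
      vertex 0.90 9.87 0.00
      vertex 30.00 15.00 0.00
    endloop
  endfacet
  facet normal 0.0000 0.0000 -1.0000
    outer loop
      vertex 17.60 0.23 0.00
      vertex 7.50 2.01 0.00
      vertex 30.00 15.00 0.00
    endloop
  endfacet
  facet normal 0.0000 0.0000 -1.0000
    outer loop
      vertex 26.49 5.36 0.00
      vertex 17.60 0.23 0.00
      vertex 30.00 15.00 0.00
    endloop
  endfacet
  facet normal 0.0000 0.0000 1.0000
    outer loop
      vertex 30.00 15.00 20.00
      vertex 26.49 24.64 20.00
      vertex 17.60 29.77 20.00
    endloop
  endfacet
  facet normal 0.0000 0.0000 1.0000
    outer loop
      vertex 30.00 15.00 20.00
      vertex 17.60 29.77 20.00
      vertex 7.50 27.99 20.00
    endloop
  endfacet
  facet normal 0.0000 0.0000 1.0000
    outer loop
      vertex 30.00 15.00 20.00
      vertex 7.50 27.99 20.00
      vertex 0.90 20.13 20.00
    endloop
  endfacet
  facet normal 0.0000 0.0000 1.0000
    outer loop
      vertex 30.00 15.00 20.00
      vertex 0.90 20.13 20.00
      vertex 0.90 9.87 20.00
    endloop
  endfacet
  facet normal 0.0000 0.0000 1.0000
    outer loop
      vertex 30.00 15.00 20.00
      vertex 0.90 9.87 20.00
      vertex 7.50 2.01 20.00
    endloop
  endfacet
  facet normal 0.0000 0.0000 1.0000
    outer loop
      vertex 30.00 15.00 20.00
      vertex 7.50 2.01 20.00
      vertex 17.60 0.23 20.00
    endloop
  endfacet
  facet normal 0.0000 0.0000 1.0000
    outer loop
      vertex 30.00 15.00 20.00
      vertex 17.60 0.23 20.00
      vertex 26.49 5.36 20.00
    endloop
  endfacet
  facet normal 0.9397 0.3421 0.0000
    outer loop
      vertex 30.00 15.00 0.00
      vertex 26.49 24.64 0.00
      vertex 26.49 24.64 20.00
    endloop
  endfacet
  facet normal 0.9397 0.3421 0.0000
    outer loop
      vertex 30.00 15.00 0.00
      vertex 26.49 24.64 20.00
      vertex 30.00 15.00 20.00
    endloop
  endfacet
  facet normal 0.4998 0.8661 0.0000
    outer loop
      vertex 26.49 24.64 0.00
      vertex 17.60 29.77 0.00
      vertex 17.60 29.77 20.00
    endloop
  endfacet
  facet normal 0.4998 0.8661 0.0000
    outer loop
      vertex 26.49 24.64 0.00
      vertex 17.60 29.77 20.00
      vertex 26.49 24.64 20.00
    endloop
  endfacet
  facet normal -0.1736 0.9848 0.0000
    outer loop
      vertex 17.60 29.77 0.00
      vertex 7.50 27.99 0.00
      vertex 7.50 27.99 20.00
    endloop
  endfacet
  facet normal -0.1736 0.9848 0.0000
    outer loop
      vertex 17.60 29.77 0.00
      vertex 7.50 27.99 20.00
      vertex 17.60 29.77 20.00
    endloop
  endfacet
  facet normal -0.7658 0.6431 0.0000
    outer loop
      vertex 7.50 27.99 0.00
      vertex 0.90 20.13 0.00
      vertex 0.90 20.13 20.00
    endloop
  endfacet
  facet normal -0.7658 0.6431 0.0000
    outer loop
      vertex 7.50 27.99 0.00
      vertex 0.90 20.13 20.00
      vertex 7.50 27.99 20.00
    endloop
  endfacet
  facet normal -1.0000 0.0000 0.0000
    outer loop
      vertex 0.90 20.13 0.00
      vertex 0.90 9.87 0.00
      vertex 0.90 9.87 20.00
    endloop
  endfacet
  facet normal -1.0000 0.0000 0.0000
    outer loop
      vertex 0.90 20.13 0.00
      vertex 0.90 9.87 20.00
      vertex 0.90 20.13 20.00
    endloop
  endfacet
  facet normal -0.7658 -0.6431 0.0000
    outer loop
      vertex 0.90 9.87 0.00
      vertex 7.50 2.01 0.00
      vertex 7.50 2.01 20.00
    endloop
  endfacet
  facet normal -0.7658 -0.6431 0.0000
    outer loop
      vertex 0.90 9.87 0.00
      vertex 7.50 2.01 20.00
      vertex 0.90 9.87 20.00
    endloop
  endfacet
  facet normal -0.1736 -0.9848 0.0000
    outer loop
      vertex 7.50 2.01 0.00
      vertex 17.60 0.23 0.00
      vertex 17.60 0.23 20.00
    endloop
  endfacet
  facet normal -0.1736 -0.9848 0.0000
    outer loop
      vertex 7.50 2.01 0.00
      vertex 17.60 0.23 20.00
      vertex 7.50 2.01 20.00
    endloop
  endfacet
  facet normal 0.4998 -0.8661 0.0000
    outer loop
      vertex 17.60 0.23 0.00
      vertex 26.49 5.36 0.00
      vertex 26.49 5.36 20.00
    endloop
  endfacet
  facet normal 0.4998 -0.8661 0.0000
    outer loop
      vertex 17.60 0.23 0.00
      vertex 26.49 5.36 20.00
      vertex 17.60 0.23 20.00
    endloop
  endfacet
  facet normal 0.9397 -0.3421 0.0000
    outer loop
      vertex 26.49 5.36 0.00
      vertex 30.00 15.00 0.00
      vertex 30.00 15.00 20.00
    endloop
  endfacet
  facet normal 0.9397 -0.3421 0.0000
    outer loop
      vertex 26.49 5.36 0.00
      vertex 30.00 15.00 20.00
      vertex 26.49 5.36 20.00
    endloop
  endfacet
endsolid part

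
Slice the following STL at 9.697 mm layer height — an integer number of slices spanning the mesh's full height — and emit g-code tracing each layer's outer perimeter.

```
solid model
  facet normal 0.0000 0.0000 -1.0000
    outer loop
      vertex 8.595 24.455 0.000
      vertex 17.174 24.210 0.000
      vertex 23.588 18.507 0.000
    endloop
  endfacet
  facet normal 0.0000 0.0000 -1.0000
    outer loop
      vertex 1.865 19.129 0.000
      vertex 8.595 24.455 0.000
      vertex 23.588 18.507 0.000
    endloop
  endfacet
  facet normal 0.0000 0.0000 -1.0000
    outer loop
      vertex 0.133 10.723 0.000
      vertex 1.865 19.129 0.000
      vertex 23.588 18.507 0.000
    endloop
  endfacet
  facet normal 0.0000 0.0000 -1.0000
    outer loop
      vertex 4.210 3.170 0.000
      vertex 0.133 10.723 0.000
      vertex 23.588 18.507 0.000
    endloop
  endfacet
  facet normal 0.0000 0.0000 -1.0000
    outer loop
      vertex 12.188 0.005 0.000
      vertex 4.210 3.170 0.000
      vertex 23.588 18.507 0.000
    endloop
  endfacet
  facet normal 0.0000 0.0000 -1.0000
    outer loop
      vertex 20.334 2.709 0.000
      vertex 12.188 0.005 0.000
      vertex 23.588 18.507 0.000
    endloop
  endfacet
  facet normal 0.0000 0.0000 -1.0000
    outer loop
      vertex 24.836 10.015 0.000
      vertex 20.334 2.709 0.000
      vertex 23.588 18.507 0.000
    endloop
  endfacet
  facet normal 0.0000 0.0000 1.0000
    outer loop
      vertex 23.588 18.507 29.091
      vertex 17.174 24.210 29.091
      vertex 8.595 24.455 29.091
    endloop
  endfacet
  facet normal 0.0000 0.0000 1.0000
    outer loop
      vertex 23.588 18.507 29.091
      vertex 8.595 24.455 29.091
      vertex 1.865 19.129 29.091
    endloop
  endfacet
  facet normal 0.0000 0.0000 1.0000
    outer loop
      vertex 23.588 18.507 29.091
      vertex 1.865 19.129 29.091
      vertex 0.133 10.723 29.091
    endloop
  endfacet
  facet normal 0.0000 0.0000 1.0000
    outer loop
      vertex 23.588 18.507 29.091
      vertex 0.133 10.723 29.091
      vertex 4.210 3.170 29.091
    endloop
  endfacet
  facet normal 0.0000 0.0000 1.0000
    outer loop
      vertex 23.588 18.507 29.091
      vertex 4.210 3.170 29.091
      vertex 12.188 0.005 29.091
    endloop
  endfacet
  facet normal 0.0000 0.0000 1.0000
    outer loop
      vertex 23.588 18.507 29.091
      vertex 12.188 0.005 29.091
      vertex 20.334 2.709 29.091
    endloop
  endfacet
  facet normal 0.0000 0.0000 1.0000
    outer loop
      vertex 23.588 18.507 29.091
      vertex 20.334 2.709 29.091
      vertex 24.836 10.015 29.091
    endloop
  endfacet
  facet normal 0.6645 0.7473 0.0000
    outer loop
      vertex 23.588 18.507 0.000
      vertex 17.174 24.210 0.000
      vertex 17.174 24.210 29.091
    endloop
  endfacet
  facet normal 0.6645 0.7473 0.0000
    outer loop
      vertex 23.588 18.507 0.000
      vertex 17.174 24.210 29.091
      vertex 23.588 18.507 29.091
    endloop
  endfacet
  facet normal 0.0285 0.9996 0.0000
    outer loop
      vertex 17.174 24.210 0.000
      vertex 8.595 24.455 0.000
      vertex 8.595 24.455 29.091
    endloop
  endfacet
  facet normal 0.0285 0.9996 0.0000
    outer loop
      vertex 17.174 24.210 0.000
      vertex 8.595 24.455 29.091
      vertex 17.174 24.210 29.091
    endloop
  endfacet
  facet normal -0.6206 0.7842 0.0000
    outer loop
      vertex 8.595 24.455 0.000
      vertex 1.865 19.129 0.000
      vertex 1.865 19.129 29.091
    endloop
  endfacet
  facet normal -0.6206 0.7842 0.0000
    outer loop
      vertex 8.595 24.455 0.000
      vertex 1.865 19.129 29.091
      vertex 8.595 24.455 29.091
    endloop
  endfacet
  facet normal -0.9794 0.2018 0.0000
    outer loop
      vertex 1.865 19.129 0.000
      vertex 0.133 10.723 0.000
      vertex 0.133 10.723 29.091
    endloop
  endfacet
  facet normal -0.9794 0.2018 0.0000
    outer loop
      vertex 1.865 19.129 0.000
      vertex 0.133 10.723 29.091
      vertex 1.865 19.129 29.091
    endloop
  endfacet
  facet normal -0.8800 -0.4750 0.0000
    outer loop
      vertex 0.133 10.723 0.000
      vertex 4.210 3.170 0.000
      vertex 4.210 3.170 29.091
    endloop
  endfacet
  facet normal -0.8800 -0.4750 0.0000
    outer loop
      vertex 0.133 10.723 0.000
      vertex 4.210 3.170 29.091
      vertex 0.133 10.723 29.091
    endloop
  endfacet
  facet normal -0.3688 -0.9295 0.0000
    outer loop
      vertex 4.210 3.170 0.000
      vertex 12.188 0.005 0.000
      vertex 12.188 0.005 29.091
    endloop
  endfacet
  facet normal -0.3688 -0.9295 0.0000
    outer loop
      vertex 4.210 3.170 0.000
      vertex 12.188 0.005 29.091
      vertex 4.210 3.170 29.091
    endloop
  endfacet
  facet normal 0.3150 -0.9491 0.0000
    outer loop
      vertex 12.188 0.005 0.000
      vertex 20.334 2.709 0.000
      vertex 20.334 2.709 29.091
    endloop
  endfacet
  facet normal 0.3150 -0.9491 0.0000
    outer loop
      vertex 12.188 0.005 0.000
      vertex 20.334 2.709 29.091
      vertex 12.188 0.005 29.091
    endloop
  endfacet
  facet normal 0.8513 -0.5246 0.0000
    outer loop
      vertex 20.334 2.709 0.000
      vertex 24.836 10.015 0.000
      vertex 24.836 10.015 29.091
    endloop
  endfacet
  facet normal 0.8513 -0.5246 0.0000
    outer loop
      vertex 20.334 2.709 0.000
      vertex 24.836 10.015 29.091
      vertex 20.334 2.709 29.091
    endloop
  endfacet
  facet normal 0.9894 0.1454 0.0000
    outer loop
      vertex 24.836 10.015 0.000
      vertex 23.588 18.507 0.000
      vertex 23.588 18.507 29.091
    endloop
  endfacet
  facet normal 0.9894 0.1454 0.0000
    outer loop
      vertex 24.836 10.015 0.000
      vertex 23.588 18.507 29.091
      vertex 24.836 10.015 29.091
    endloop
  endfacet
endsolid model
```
; perimeter-only toolpath
G21 ; units = mm
G90 ; absolute positioning
G28 ; home
; layer 1
G0 Z9.697
G0 X23.588 Y18.507
G1 X17.174 Y24.210
G1 X8.595 Y24.455
G1 X1.865 Y19.129
G1 X0.133 Y10.723
G1 X4.210 Y3.170
G1 X12.188 Y0.005
G1 X20.334 Y2.709
G1 X24.836 Y10.015
G1 X23.588 Y18.507
; layer 2
G0 Z19.394
G0 X23.588 Y18.507
G1 X17.174 Y24.210
G1 X8.595 Y24.455
G1 X1.865 Y19.129
G1 X0.133 Y10.723
G1 X4.210 Y3.170
G1 X12.188 Y0.005
G1 X20.334 Y2.709
G1 X24.836 Y10.015
G1 X23.588 Y18.507
; layer 3
G0 Z29.091
G0 X23.588 Y18.507
G1 X17.174 Y24.210
G1 X8.595 Y24.455
G1 X1.865 Y19.129
G1 X0.133 Y10.723
G1 X4.210 Y3.170
G1 X12.188 Y0.005
G1 X20.334 Y2.709
G1 X24.836 Y10.015
G1 X23.588 Y18.507
M2 ; end

The solid is a regular 9-sided prism (a cylinder approximated with 9 flat sides), circumscribed radius ≈ 12.5 mm, height ≈ 29.1 mm. Slicing at Δz = 9.697 mm — 3 equal slices spanning the solid's height, so layer i sits at z = i·h/3 — gives 3 non-empty perimeters. Each is a 9-segment closed polygon; G0 lifts to the layer z and rapids to the start vertex, then G1 traces the edges.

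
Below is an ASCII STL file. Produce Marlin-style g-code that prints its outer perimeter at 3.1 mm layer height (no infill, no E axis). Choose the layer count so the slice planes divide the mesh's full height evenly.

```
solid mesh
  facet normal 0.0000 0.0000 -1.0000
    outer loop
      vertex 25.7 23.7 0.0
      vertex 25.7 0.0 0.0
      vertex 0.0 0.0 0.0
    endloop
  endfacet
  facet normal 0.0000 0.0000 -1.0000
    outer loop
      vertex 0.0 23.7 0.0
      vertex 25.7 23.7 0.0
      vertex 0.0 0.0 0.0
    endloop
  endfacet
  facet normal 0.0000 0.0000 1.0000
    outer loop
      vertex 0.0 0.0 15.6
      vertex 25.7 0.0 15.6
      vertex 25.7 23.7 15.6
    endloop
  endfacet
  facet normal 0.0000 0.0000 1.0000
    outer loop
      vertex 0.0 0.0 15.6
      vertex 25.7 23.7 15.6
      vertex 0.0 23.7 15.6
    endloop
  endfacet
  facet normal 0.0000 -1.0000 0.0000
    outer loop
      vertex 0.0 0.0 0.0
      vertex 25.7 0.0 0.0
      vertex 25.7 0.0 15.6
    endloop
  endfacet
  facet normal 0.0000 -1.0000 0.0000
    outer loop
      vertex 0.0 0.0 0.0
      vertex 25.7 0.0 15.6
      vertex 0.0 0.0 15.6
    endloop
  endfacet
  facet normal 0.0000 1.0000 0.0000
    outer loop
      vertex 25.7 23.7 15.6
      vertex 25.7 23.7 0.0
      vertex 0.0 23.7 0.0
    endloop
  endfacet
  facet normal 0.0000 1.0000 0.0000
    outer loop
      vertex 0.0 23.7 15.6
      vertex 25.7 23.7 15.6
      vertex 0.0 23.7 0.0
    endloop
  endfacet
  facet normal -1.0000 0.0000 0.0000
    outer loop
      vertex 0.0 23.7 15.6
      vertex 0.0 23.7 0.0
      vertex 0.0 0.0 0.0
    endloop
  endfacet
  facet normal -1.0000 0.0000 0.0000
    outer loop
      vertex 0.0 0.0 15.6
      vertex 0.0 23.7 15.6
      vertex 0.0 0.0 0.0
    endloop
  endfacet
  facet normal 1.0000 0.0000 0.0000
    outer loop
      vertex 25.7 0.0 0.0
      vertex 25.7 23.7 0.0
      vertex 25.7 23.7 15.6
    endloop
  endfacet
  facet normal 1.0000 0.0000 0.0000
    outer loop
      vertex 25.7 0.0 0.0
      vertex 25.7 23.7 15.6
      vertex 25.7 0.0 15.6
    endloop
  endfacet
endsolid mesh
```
; perimeter-only toolpath
G21 ; units = mm
G90 ; absolute positioning
G28 ; home
; layer 1
G0 Z3.1
G0 X0.0 Y0.0
G1 X25.7 Y0.0
G1 X25.7 Y23.7
G1 X0.0 Y23.7
G1 X0.0 Y0.0
; layer 2
G0 Z6.2
G0 X0.0 Y0.0
G1 X25.7 Y0.0
G1 X25.7 Y23.7
G1 X0.0 Y23.7
G1 X0.0 Y0.0
; layer 3
G0 Z9.4
G0 X0.0 Y0.0
G1 X25.7 Y0.0
G1 X25.7 Y23.7
G1 X0.0 Y23.7
G1 X0.0 Y0.0
; layer 4
G0 Z12.5
G0 X0.0 Y0.0
G1 X25.7 Y0.0
G1 X25.7 Y23.7
G1 X0.0 Y23.7
G1 X0.0 Y0.0
; layer 5
G0 Z15.6
G0 X0.0 Y0.0
G1 X25.7 Y0.0
G1 X25.7 Y23.7
G1 X0.0 Y23.7
G1 X0.0 Y0.0
M2 ; end

The solid is a rectangular box, roughly 25.7 × 23.7 mm footprint and 15.6 mm tall. Slicing at Δz = 3.1 mm — 5 equal slices spanning the solid's height, so layer i sits at z = i·h/5 — gives 5 non-empty perimeters. Each is a 4-segment closed polygon; G0 lifts to the layer z and rapids to the start vertex, then G1 traces the edges.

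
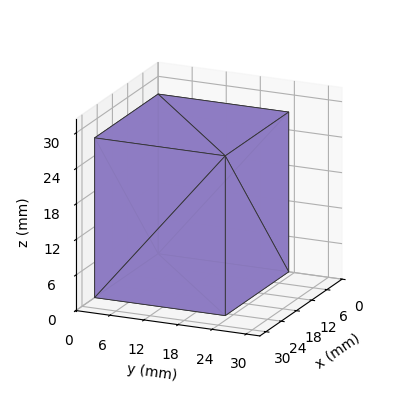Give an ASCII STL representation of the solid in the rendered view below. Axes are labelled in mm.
Reading the render: the shape is a rectangular box, roughly 25 × 23 mm footprint and 27 mm tall (dimensions read to the nearest mm from the axis ticks). For the STL, each face is triangulated and given an outward normal.

solid part
  facet normal 0.0000 0.0000 -1.0000
    outer loop
      vertex 25.0 23.0 0.0
      vertex 25.0 0.0 0.0
      vertex 0.0 0.0 0.0
    endloop
  endfacet
  facet normal 0.0000 0.0000 -1.0000
    outer loop
      vertex 0.0 23.0 0.0
      vertex 25.0 23.0 0.0
      vertex 0.0 0.0 0.0
    endloop
  endfacet
  facet normal 0.0000 0.0000 1.0000
    outer loop
      vertex 0.0 0.0 27.0
      vertex 25.0 0.0 27.0
      vertex 25.0 23.0 27.0
    endloop
  endfacet
  facet normal 0.0000 0.0000 1.0000
    outer loop
      vertex 0.0 0.0 27.0
      vertex 25.0 23.0 27.0
      vertex 0.0 23.0 27.0
    endloop
  endfacet
  facet normal 0.0000 -1.0000 0.0000
    outer loop
      vertex 0.0 0.0 0.0
      vertex 25.0 0.0 0.0
      vertex 25.0 0.0 27.0
    endloop
  endfacet
  facet normal 0.0000 -1.0000 0.0000
    outer loop
      vertex 0.0 0.0 0.0
      vertex 25.0 0.0 27.0
      vertex 0.0 0.0 27.0
    endloop
  endfacet
  facet normal 0.0000 1.0000 0.0000
    outer loop
      vertex 25.0 23.0 27.0
      vertex 25.0 23.0 0.0
      vertex 0.0 23.0 0.0
    endloop
  endfacet
  facet normal 0.0000 1.0000 0.0000
    outer loop
      vertex 0.0 23.0 27.0
      vertex 25.0 23.0 27.0
      vertex 0.0 23.0 0.0
    endloop
  endfacet
  facet normal -1.0000 0.0000 0.0000
    outer loop
      vertex 0.0 23.0 27.0
      vertex 0.0 23.0 0.0
      vertex 0.0 0.0 0.0
    endloop
  endfacet
  facet normal -1.0000 0.0000 0.0000
    outer loop
      vertex 0.0 0.0 27.0
      vertex 0.0 23.0 27.0
      vertex 0.0 0.0 0.0
    endloop
  endfacet
  facet normal 1.0000 0.0000 0.0000
    outer loop
      vertex 25.0 0.0 0.0
      vertex 25.0 23.0 0.0
      vertex 25.0 23.0 27.0
    endloop
  endfacet
  facet normal 1.0000 0.0000 0.0000
    outer loop
      vertex 25.0 0.0 0.0
      vertex 25.0 23.0 27.0
      vertex 25.0 0.0 27.0
    endloop
  endfacet
endsolid part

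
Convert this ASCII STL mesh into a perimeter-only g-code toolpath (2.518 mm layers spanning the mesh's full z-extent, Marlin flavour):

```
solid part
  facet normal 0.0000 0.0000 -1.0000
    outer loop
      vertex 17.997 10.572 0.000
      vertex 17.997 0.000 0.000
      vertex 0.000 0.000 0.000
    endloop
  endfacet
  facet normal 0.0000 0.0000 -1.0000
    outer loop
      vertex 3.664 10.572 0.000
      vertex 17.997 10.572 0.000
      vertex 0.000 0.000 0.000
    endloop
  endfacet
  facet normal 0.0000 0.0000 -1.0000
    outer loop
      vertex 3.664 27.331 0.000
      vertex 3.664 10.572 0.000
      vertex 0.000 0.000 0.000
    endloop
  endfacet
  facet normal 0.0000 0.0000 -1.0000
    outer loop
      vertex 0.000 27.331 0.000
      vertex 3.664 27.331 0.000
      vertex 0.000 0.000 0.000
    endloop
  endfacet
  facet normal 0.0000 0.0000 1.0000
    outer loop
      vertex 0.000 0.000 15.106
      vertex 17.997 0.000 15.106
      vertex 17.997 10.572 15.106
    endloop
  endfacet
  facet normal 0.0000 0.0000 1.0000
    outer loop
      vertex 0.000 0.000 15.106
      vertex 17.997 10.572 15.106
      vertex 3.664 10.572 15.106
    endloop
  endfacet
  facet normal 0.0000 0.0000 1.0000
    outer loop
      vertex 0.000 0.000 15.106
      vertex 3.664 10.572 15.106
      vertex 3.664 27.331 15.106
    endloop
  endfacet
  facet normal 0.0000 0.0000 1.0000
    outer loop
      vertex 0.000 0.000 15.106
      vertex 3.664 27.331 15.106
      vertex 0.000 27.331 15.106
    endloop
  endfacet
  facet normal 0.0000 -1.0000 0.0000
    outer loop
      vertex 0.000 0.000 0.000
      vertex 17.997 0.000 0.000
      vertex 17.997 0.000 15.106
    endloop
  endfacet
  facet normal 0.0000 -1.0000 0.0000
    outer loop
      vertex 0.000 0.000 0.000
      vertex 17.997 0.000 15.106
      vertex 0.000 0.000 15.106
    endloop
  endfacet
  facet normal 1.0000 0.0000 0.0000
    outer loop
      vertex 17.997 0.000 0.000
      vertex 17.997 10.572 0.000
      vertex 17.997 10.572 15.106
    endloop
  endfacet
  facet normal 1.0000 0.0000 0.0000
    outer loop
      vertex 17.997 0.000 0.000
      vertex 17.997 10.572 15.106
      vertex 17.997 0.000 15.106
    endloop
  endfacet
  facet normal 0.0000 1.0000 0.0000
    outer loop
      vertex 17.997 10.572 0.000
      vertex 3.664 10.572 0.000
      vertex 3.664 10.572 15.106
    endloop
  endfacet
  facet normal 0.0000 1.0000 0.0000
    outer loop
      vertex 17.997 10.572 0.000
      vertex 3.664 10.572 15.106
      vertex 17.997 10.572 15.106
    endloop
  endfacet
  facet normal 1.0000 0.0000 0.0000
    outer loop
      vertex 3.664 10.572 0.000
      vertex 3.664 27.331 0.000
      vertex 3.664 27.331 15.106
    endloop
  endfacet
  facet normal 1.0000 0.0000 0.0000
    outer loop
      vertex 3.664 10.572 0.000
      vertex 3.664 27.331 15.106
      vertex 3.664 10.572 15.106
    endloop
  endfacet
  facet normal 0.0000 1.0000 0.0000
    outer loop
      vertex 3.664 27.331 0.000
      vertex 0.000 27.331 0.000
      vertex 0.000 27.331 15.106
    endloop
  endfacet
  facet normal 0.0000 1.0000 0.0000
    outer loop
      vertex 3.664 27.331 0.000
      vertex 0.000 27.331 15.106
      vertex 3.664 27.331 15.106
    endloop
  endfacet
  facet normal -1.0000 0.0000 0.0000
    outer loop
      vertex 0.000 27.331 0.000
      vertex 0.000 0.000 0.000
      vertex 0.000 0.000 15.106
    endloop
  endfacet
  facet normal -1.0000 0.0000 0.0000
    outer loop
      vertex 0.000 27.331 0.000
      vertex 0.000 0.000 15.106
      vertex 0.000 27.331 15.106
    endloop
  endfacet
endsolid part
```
; perimeter-only toolpath
G21 ; units = mm
G90 ; absolute positioning
G28 ; home
; layer 1
G0 Z2.518
G0 X0.000 Y0.000
G1 X17.997 Y0.000
G1 X17.997 Y10.572
G1 X3.664 Y10.572
G1 X3.664 Y27.331
G1 X0.000 Y27.331
G1 X0.000 Y0.000
; layer 2
G0 Z5.035
G0 X0.000 Y0.000
G1 X17.997 Y0.000
G1 X17.997 Y10.572
G1 X3.664 Y10.572
G1 X3.664 Y27.331
G1 X0.000 Y27.331
G1 X0.000 Y0.000
; layer 3
G0 Z7.553
G0 X0.000 Y0.000
G1 X17.997 Y0.000
G1 X17.997 Y10.572
G1 X3.664 Y10.572
G1 X3.664 Y27.331
G1 X0.000 Y27.331
G1 X0.000 Y0.000
; layer 4
G0 Z10.071
G0 X0.000 Y0.000
G1 X17.997 Y0.000
G1 X17.997 Y10.572
G1 X3.664 Y10.572
G1 X3.664 Y27.331
G1 X0.000 Y27.331
G1 X0.000 Y0.000
; layer 5
G0 Z12.588
G0 X0.000 Y0.000
G1 X17.997 Y0.000
G1 X17.997 Y10.572
G1 X3.664 Y10.572
G1 X3.664 Y27.331
G1 X0.000 Y27.331
G1 X0.000 Y0.000
; layer 6
G0 Z15.106
G0 X0.000 Y0.000
G1 X17.997 Y0.000
G1 X17.997 Y10.572
G1 X3.664 Y10.572
G1 X3.664 Y27.331
G1 X0.000 Y27.331
G1 X0.000 Y0.000
M2 ; end

The solid is an L-shaped prism: outer 18 × 27.3 mm, arm thicknesses ≈ 10.6 mm (horizontal) and 3.66 mm (vertical), extruded 15.1 mm in z. Slicing at Δz = 2.518 mm — 6 equal slices spanning the solid's height, so layer i sits at z = i·h/6 — gives 6 non-empty perimeters. Each is a 6-segment closed polygon; G0 lifts to the layer z and rapids to the start vertex, then G1 traces the edges.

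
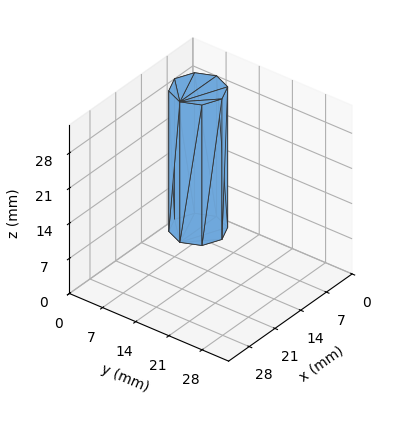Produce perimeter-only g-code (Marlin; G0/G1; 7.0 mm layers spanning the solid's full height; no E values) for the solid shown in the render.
Reading the render: the shape is a regular 8-sided prism (a cylinder approximated with 8 flat sides), circumscribed radius ≈ 5 mm, height ≈ 28 mm (dimensions read to the nearest mm from the axis ticks). For the g-code, the solid's height is divided into equal slices at the stated Δz and each level perimeter traced with G1 moves after a G0 lift.

; perimeter-only toolpath
G21 ; units = mm
G90 ; absolute positioning
G28 ; home
; layer 1
G0 Z7.0
G0 X10.0 Y5.0
G1 X8.5 Y8.5
G1 X5.0 Y10.0
G1 X1.5 Y8.5
G1 X0.0 Y5.0
G1 X1.5 Y1.5
G1 X5.0 Y0.0
G1 X8.5 Y1.5
G1 X10.0 Y5.0
; layer 2
G0 Z14.0
G0 X10.0 Y5.0
G1 X8.5 Y8.5
G1 X5.0 Y10.0
G1 X1.5 Y8.5
G1 X0.0 Y5.0
G1 X1.5 Y1.5
G1 X5.0 Y0.0
G1 X8.5 Y1.5
G1 X10.0 Y5.0
; layer 3
G0 Z21.0
G0 X10.0 Y5.0
G1 X8.5 Y8.5
G1 X5.0 Y10.0
G1 X1.5 Y8.5
G1 X0.0 Y5.0
G1 X1.5 Y1.5
G1 X5.0 Y0.0
G1 X8.5 Y1.5
G1 X10.0 Y5.0
; layer 4
G0 Z28.0
G0 X10.0 Y5.0
G1 X8.5 Y8.5
G1 X5.0 Y10.0
G1 X1.5 Y8.5
G1 X0.0 Y5.0
G1 X1.5 Y1.5
G1 X5.0 Y0.0
G1 X8.5 Y1.5
G1 X10.0 Y5.0
M2 ; end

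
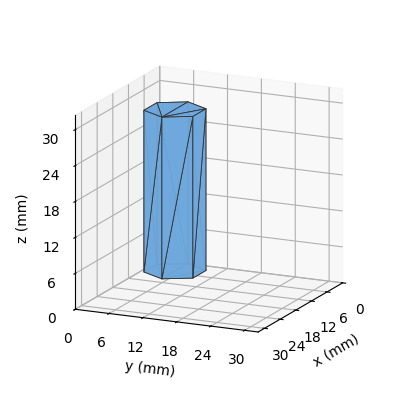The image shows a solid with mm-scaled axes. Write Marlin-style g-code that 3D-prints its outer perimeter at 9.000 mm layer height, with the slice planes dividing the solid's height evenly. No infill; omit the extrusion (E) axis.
Reading the render: the shape is a regular 6-sided prism (a cylinder approximated with 6 flat sides), circumscribed radius ≈ 5 mm, height ≈ 27 mm (dimensions read to the nearest mm from the axis ticks). For the g-code, the solid's height is divided into equal slices at the stated Δz and each level perimeter traced with G1 moves after a G0 lift.

; perimeter-only toolpath
G21 ; units = mm
G90 ; absolute positioning
G28 ; home
; layer 1
G0 Z9.000
G0 X10.000 Y5.000
G1 X7.500 Y9.330
G1 X2.500 Y9.330
G1 X0.000 Y5.000
G1 X2.500 Y0.670
G1 X7.500 Y0.670
G1 X10.000 Y5.000
; layer 2
G0 Z18.000
G0 X10.000 Y5.000
G1 X7.500 Y9.330
G1 X2.500 Y9.330
G1 X0.000 Y5.000
G1 X2.500 Y0.670
G1 X7.500 Y0.670
G1 X10.000 Y5.000
; layer 3
G0 Z27.000
G0 X10.000 Y5.000
G1 X7.500 Y9.330
G1 X2.500 Y9.330
G1 X0.000 Y5.000
G1 X2.500 Y0.670
G1 X7.500 Y0.670
G1 X10.000 Y5.000
M2 ; end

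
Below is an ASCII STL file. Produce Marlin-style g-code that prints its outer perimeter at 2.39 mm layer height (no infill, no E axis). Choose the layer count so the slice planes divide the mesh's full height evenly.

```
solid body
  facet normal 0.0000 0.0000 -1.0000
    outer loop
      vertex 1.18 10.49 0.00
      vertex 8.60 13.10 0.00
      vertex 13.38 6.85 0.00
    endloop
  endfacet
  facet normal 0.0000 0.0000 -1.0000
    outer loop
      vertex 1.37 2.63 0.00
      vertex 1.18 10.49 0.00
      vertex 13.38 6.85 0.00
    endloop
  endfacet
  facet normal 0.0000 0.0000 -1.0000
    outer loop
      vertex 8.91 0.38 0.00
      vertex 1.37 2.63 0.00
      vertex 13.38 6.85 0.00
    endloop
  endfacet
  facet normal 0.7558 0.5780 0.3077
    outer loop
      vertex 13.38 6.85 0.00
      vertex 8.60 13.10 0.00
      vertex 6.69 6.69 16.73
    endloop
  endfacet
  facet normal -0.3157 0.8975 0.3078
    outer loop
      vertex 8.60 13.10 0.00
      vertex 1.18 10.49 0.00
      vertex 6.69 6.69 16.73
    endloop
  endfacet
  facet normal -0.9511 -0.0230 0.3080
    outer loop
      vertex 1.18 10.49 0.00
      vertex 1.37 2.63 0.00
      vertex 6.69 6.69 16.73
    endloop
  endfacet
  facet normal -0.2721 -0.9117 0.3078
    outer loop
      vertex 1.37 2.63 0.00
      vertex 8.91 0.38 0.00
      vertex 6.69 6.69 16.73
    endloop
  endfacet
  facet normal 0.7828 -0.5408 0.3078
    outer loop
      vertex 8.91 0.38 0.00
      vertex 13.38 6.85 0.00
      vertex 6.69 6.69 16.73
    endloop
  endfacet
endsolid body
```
; perimeter-only toolpath
G21 ; units = mm
G90 ; absolute positioning
G28 ; home
; layer 1
G0 Z2.39
G0 X12.42 Y6.83
G1 X8.33 Y12.18
G1 X1.97 Y9.95
G1 X2.13 Y3.21
G1 X8.59 Y1.28
G1 X12.42 Y6.83
; layer 2
G0 Z4.78
G0 X11.47 Y6.80
G1 X8.05 Y11.27
G1 X2.75 Y9.40
G1 X2.89 Y3.79
G1 X8.28 Y2.18
G1 X11.47 Y6.80
; layer 3
G0 Z7.17
G0 X10.51 Y6.78
G1 X7.78 Y10.35
G1 X3.54 Y8.86
G1 X3.65 Y4.37
G1 X7.96 Y3.08
G1 X10.51 Y6.78
; layer 4
G0 Z9.56
G0 X9.56 Y6.76
G1 X7.51 Y9.44
G1 X4.33 Y8.32
G1 X4.41 Y4.95
G1 X7.64 Y3.99
G1 X9.56 Y6.76
; layer 5
G0 Z11.95
G0 X8.60 Y6.74
G1 X7.24 Y8.52
G1 X5.12 Y7.78
G1 X5.17 Y5.53
G1 X7.32 Y4.89
G1 X8.60 Y6.74
; layer 6
G0 Z14.34
G0 X7.65 Y6.71
G1 X6.96 Y7.61
G1 X5.90 Y7.23
G1 X5.93 Y6.11
G1 X7.01 Y5.79
G1 X7.65 Y6.71
M2 ; end

The solid is a regular 5-sided pyramid, base circumscribed radius ≈ 6.69 mm, apex at z ≈ 16.7 mm. Slicing at Δz = 2.39 mm — 7 equal slices spanning the solid's height, so layer i sits at z = i·h/7 — gives 6 non-empty perimeters. Each is a 5-segment closed polygon; G0 lifts to the layer z and rapids to the start vertex, then G1 traces the edges. The cross-section shrinks linearly with z (the slice at the apex is degenerate and omitted).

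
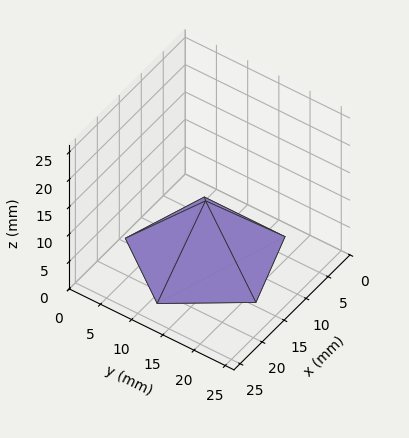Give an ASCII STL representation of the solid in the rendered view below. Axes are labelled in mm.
Reading the render: the shape is a regular 5-sided pyramid, base circumscribed radius ≈ 11 mm, apex at z ≈ 10 mm (dimensions read to the nearest mm from the axis ticks). For the STL, each face is triangulated and given an outward normal.

solid part
  facet normal 0.0000 0.0000 -1.0000
    outer loop
      vertex 2.101 17.466 0.000
      vertex 14.399 21.462 0.000
      vertex 22.000 11.000 0.000
    endloop
  endfacet
  facet normal 0.0000 0.0000 -1.0000
    outer loop
      vertex 2.101 4.534 0.000
      vertex 2.101 17.466 0.000
      vertex 22.000 11.000 0.000
    endloop
  endfacet
  facet normal 0.0000 0.0000 -1.0000
    outer loop
      vertex 14.399 0.538 0.000
      vertex 2.101 4.534 0.000
      vertex 22.000 11.000 0.000
    endloop
  endfacet
  facet normal 0.6044 0.4391 0.6648
    outer loop
      vertex 22.000 11.000 0.000
      vertex 14.399 21.462 0.000
      vertex 11.000 11.000 10.000
    endloop
  endfacet
  facet normal -0.2308 0.7105 0.6648
    outer loop
      vertex 14.399 21.462 0.000
      vertex 2.101 17.466 0.000
      vertex 11.000 11.000 10.000
    endloop
  endfacet
  facet normal -0.7470 0.0000 0.6648
    outer loop
      vertex 2.101 17.466 0.000
      vertex 2.101 4.534 0.000
      vertex 11.000 11.000 10.000
    endloop
  endfacet
  facet normal -0.2308 -0.7105 0.6648
    outer loop
      vertex 2.101 4.534 0.000
      vertex 14.399 0.538 0.000
      vertex 11.000 11.000 10.000
    endloop
  endfacet
  facet normal 0.6044 -0.4391 0.6648
    outer loop
      vertex 14.399 0.538 0.000
      vertex 22.000 11.000 0.000
      vertex 11.000 11.000 10.000
    endloop
  endfacet
endsolid part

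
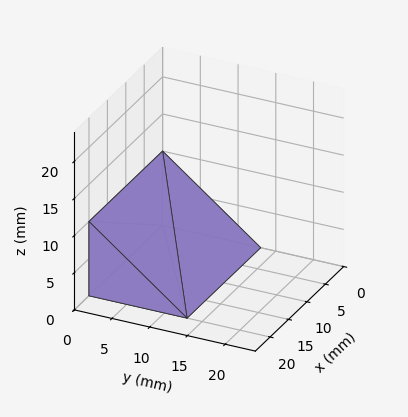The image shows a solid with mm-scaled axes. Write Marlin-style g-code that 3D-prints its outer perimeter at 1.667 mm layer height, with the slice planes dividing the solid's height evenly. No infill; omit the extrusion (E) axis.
Reading the render: the shape is a wedge (ramp): 20 × 13 mm base, rising to 10 mm along the y=0 edge and sloping linearly to z=0 at y=13 (dimensions read to the nearest mm from the axis ticks). For the g-code, the solid's height is divided into equal slices at the stated Δz and each level perimeter traced with G1 moves after a G0 lift.

; perimeter-only toolpath
G21 ; units = mm
G90 ; absolute positioning
G28 ; home
; layer 1
G0 Z1.667
G0 X0.000 Y0.000
G1 X20.000 Y0.000
G1 X20.000 Y10.833
G1 X0.000 Y10.833
G1 X0.000 Y0.000
; layer 2
G0 Z3.333
G0 X0.000 Y0.000
G1 X20.000 Y0.000
G1 X20.000 Y8.667
G1 X0.000 Y8.667
G1 X0.000 Y0.000
; layer 3
G0 Z5.000
G0 X0.000 Y0.000
G1 X20.000 Y0.000
G1 X20.000 Y6.500
G1 X0.000 Y6.500
G1 X0.000 Y0.000
; layer 4
G0 Z6.667
G0 X0.000 Y0.000
G1 X20.000 Y0.000
G1 X20.000 Y4.333
G1 X0.000 Y4.333
G1 X0.000 Y0.000
; layer 5
G0 Z8.333
G0 X0.000 Y0.000
G1 X20.000 Y0.000
G1 X20.000 Y2.167
G1 X0.000 Y2.167
G1 X0.000 Y0.000
M2 ; end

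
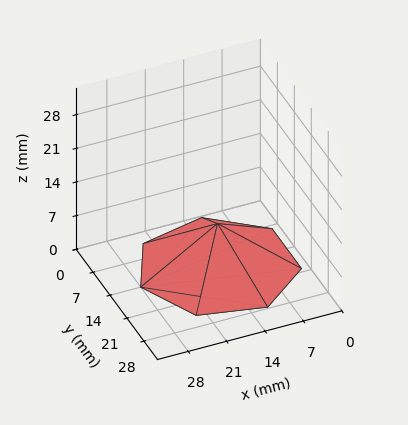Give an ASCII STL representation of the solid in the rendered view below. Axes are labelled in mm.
Reading the render: the shape is a regular 7-sided pyramid, base circumscribed radius ≈ 14 mm, apex at z ≈ 9 mm (dimensions read to the nearest mm from the axis ticks). For the STL, each face is triangulated and given an outward normal.

solid part
  facet normal 0.0000 0.0000 -1.0000
    outer loop
      vertex 10.885 27.649 0.000
      vertex 22.729 24.946 0.000
      vertex 28.000 14.000 0.000
    endloop
  endfacet
  facet normal 0.0000 0.0000 -1.0000
    outer loop
      vertex 1.386 20.074 0.000
      vertex 10.885 27.649 0.000
      vertex 28.000 14.000 0.000
    endloop
  endfacet
  facet normal 0.0000 0.0000 -1.0000
    outer loop
      vertex 1.386 7.926 0.000
      vertex 1.386 20.074 0.000
      vertex 28.000 14.000 0.000
    endloop
  endfacet
  facet normal 0.0000 0.0000 -1.0000
    outer loop
      vertex 10.885 0.351 0.000
      vertex 1.386 7.926 0.000
      vertex 28.000 14.000 0.000
    endloop
  endfacet
  facet normal 0.0000 0.0000 -1.0000
    outer loop
      vertex 22.729 3.054 0.000
      vertex 10.885 0.351 0.000
      vertex 28.000 14.000 0.000
    endloop
  endfacet
  facet normal 0.5233 0.2520 0.8140
    outer loop
      vertex 28.000 14.000 0.000
      vertex 22.729 24.946 0.000
      vertex 14.000 14.000 9.000
    endloop
  endfacet
  facet normal 0.1292 0.5663 0.8140
    outer loop
      vertex 22.729 24.946 0.000
      vertex 10.885 27.649 0.000
      vertex 14.000 14.000 9.000
    endloop
  endfacet
  facet normal -0.3621 0.4541 0.8140
    outer loop
      vertex 10.885 27.649 0.000
      vertex 1.386 20.074 0.000
      vertex 14.000 14.000 9.000
    endloop
  endfacet
  facet normal -0.5808 0.0000 0.8140
    outer loop
      vertex 1.386 20.074 0.000
      vertex 1.386 7.926 0.000
      vertex 14.000 14.000 9.000
    endloop
  endfacet
  facet normal -0.3621 -0.4541 0.8140
    outer loop
      vertex 1.386 7.926 0.000
      vertex 10.885 0.351 0.000
      vertex 14.000 14.000 9.000
    endloop
  endfacet
  facet normal 0.1292 -0.5663 0.8140
    outer loop
      vertex 10.885 0.351 0.000
      vertex 22.729 3.054 0.000
      vertex 14.000 14.000 9.000
    endloop
  endfacet
  facet normal 0.5233 -0.2520 0.8140
    outer loop
      vertex 22.729 3.054 0.000
      vertex 28.000 14.000 0.000
      vertex 14.000 14.000 9.000
    endloop
  endfacet
endsolid part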